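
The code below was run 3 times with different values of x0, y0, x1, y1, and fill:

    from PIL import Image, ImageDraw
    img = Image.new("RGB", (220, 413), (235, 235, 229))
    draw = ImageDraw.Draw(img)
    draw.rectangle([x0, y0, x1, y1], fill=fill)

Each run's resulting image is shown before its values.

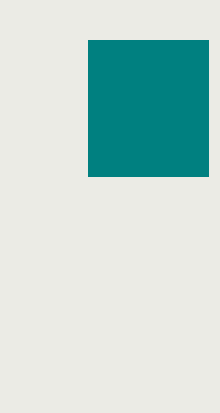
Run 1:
x0 = 88; y0 = 40; x1 = 208; y1 = 176; fill = 'teal'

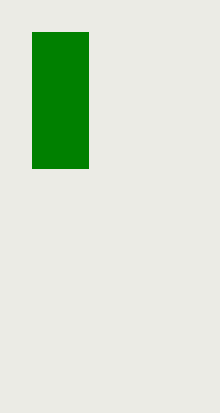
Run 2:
x0 = 32
y0 = 32
x1 = 88
y1 = 168
fill = 'green'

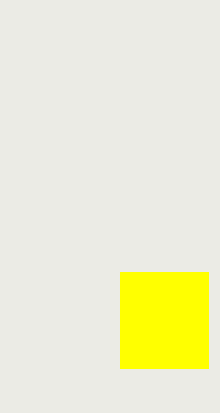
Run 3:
x0 = 120
y0 = 272
x1 = 208
y1 = 368
fill = 'yellow'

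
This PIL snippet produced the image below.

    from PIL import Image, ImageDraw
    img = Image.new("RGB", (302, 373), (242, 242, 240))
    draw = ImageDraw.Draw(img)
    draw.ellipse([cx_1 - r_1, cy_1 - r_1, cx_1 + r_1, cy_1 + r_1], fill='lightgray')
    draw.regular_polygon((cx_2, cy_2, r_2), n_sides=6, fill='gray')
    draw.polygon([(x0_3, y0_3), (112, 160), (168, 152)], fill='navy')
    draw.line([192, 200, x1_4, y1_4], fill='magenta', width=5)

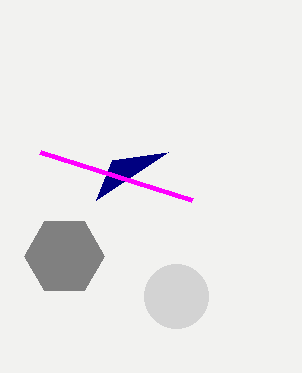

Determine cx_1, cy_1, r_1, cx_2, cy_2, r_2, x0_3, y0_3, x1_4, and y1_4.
cx_1 = 176
cy_1 = 296
r_1 = 32
cx_2 = 64
cy_2 = 256
r_2 = 40
x0_3 = 96
y0_3 = 200
x1_4 = 40
y1_4 = 152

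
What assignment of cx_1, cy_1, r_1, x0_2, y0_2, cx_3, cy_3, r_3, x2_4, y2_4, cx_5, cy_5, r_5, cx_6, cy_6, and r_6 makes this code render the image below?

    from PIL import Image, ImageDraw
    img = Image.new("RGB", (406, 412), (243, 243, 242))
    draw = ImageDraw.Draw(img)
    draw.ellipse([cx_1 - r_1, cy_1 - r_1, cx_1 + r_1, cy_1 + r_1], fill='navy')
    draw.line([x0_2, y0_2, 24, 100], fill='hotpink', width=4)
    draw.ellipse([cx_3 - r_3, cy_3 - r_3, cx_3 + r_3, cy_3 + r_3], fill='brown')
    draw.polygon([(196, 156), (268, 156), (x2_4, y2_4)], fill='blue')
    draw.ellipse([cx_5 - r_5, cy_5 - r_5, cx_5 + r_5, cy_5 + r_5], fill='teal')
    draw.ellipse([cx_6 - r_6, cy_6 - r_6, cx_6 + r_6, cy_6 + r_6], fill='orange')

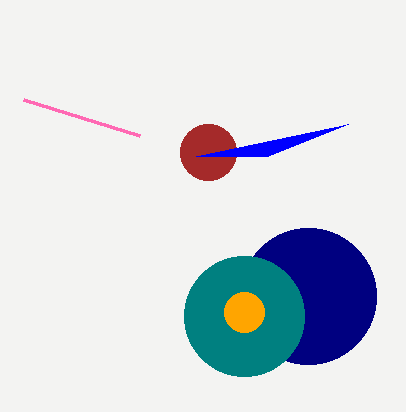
cx_1 = 308; cy_1 = 296; r_1 = 68; x0_2 = 140; y0_2 = 136; cx_3 = 208; cy_3 = 152; r_3 = 28; x2_4 = 348; y2_4 = 124; cx_5 = 244; cy_5 = 316; r_5 = 60; cx_6 = 244; cy_6 = 312; r_6 = 20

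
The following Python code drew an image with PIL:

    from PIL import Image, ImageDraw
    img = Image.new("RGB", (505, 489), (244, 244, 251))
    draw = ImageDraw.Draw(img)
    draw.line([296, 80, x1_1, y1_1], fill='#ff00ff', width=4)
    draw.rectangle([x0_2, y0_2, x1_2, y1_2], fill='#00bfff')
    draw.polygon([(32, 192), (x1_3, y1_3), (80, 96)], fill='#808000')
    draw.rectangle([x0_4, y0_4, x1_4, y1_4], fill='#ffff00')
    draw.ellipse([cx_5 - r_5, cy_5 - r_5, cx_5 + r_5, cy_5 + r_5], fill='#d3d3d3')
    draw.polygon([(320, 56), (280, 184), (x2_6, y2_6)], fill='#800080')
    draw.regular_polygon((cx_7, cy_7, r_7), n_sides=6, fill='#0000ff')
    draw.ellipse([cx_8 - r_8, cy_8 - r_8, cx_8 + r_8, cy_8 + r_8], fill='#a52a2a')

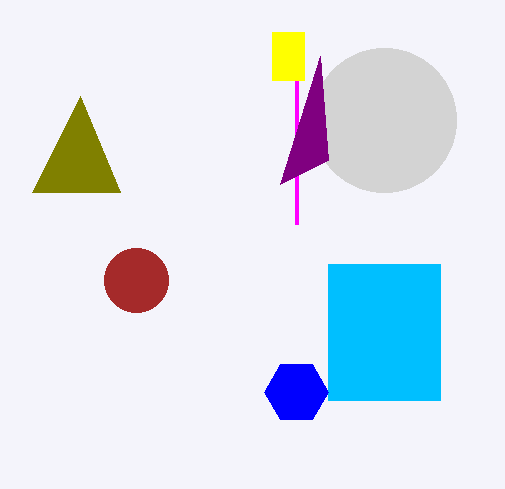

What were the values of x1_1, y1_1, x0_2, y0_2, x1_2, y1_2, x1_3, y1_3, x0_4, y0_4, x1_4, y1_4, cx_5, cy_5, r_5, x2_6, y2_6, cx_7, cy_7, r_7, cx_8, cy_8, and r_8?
x1_1 = 296; y1_1 = 224; x0_2 = 328; y0_2 = 264; x1_2 = 440; y1_2 = 400; x1_3 = 120; y1_3 = 192; x0_4 = 272; y0_4 = 32; x1_4 = 304; y1_4 = 80; cx_5 = 384; cy_5 = 120; r_5 = 72; x2_6 = 328; y2_6 = 160; cx_7 = 296; cy_7 = 392; r_7 = 32; cx_8 = 136; cy_8 = 280; r_8 = 32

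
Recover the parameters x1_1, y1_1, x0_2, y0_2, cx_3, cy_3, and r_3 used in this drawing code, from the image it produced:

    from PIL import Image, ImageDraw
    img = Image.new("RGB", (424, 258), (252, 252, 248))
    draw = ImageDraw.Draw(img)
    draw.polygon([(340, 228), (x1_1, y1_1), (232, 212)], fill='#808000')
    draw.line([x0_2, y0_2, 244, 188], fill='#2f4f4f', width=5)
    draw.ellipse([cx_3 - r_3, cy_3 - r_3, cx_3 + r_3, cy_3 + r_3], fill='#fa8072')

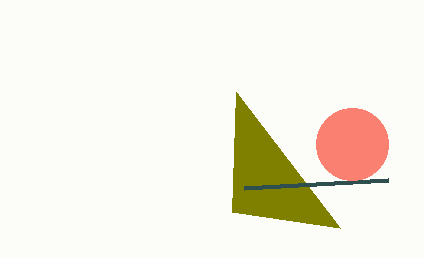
x1_1 = 236
y1_1 = 92
x0_2 = 388
y0_2 = 180
cx_3 = 352
cy_3 = 144
r_3 = 36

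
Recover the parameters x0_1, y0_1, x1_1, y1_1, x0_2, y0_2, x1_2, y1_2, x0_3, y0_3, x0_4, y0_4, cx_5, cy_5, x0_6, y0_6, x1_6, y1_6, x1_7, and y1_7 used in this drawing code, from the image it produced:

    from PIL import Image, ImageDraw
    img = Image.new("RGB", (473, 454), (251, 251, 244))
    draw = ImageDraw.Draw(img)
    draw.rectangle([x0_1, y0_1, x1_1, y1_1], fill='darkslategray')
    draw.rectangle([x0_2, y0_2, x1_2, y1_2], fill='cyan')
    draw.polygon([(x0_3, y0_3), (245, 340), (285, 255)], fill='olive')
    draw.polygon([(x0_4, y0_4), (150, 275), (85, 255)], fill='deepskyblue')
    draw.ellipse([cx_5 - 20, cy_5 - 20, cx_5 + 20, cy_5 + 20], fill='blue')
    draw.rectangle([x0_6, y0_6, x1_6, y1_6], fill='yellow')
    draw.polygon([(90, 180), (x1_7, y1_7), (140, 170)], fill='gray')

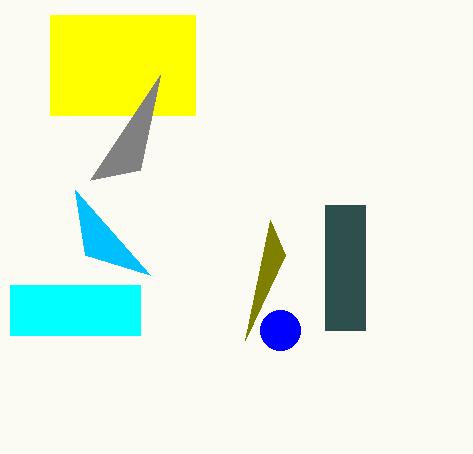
x0_1 = 325; y0_1 = 205; x1_1 = 365; y1_1 = 330; x0_2 = 10; y0_2 = 285; x1_2 = 140; y1_2 = 335; x0_3 = 270; y0_3 = 220; x0_4 = 75; y0_4 = 190; cx_5 = 280; cy_5 = 330; x0_6 = 50; y0_6 = 15; x1_6 = 195; y1_6 = 115; x1_7 = 160; y1_7 = 75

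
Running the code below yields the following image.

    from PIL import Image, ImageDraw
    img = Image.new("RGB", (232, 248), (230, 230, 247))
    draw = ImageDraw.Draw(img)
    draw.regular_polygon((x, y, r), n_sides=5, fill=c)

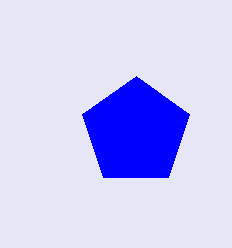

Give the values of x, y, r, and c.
x = 136, y = 132, r = 56, c = 'blue'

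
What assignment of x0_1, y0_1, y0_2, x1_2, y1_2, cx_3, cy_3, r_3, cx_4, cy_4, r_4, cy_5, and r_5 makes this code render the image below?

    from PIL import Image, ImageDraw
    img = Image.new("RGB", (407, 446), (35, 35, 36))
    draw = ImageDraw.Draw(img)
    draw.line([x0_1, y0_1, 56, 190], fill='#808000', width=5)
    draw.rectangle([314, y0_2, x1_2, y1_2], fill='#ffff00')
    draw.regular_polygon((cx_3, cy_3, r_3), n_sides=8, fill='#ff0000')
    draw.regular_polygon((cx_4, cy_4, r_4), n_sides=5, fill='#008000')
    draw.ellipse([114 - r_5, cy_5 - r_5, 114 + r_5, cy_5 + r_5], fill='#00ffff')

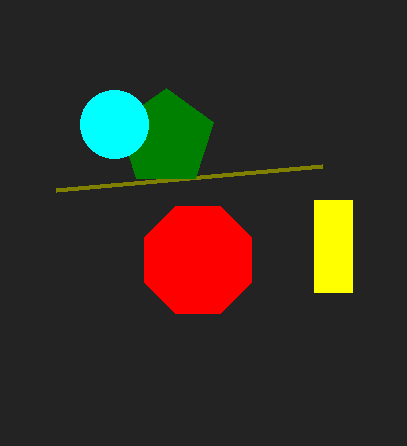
x0_1 = 322; y0_1 = 166; y0_2 = 200; x1_2 = 352; y1_2 = 292; cx_3 = 198; cy_3 = 260; r_3 = 58; cx_4 = 166; cy_4 = 138; r_4 = 50; cy_5 = 124; r_5 = 34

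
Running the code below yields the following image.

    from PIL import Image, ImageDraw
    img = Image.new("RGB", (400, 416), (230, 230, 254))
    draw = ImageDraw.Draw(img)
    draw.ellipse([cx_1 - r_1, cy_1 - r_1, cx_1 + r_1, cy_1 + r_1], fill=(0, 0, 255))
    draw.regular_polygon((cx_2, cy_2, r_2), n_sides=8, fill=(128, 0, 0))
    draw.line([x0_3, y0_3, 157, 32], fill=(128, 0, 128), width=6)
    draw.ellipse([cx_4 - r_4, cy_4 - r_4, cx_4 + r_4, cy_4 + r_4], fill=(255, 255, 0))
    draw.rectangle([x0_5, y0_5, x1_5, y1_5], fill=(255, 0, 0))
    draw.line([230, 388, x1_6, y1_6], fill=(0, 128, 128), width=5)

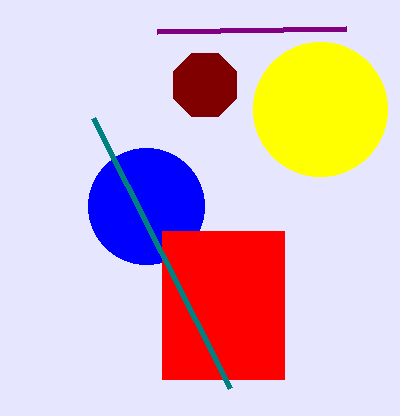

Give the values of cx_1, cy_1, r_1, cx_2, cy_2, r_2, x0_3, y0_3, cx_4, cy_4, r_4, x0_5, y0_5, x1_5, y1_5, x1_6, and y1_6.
cx_1 = 146, cy_1 = 206, r_1 = 58, cx_2 = 205, cy_2 = 85, r_2 = 34, x0_3 = 346, y0_3 = 29, cx_4 = 320, cy_4 = 109, r_4 = 67, x0_5 = 162, y0_5 = 231, x1_5 = 284, y1_5 = 379, x1_6 = 93, y1_6 = 118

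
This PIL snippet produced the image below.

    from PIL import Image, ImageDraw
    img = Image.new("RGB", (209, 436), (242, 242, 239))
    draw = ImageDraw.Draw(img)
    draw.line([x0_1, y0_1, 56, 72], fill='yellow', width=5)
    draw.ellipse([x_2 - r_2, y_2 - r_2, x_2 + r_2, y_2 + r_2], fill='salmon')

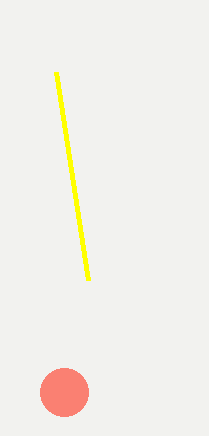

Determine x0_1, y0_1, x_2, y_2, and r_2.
x0_1 = 88; y0_1 = 280; x_2 = 64; y_2 = 392; r_2 = 24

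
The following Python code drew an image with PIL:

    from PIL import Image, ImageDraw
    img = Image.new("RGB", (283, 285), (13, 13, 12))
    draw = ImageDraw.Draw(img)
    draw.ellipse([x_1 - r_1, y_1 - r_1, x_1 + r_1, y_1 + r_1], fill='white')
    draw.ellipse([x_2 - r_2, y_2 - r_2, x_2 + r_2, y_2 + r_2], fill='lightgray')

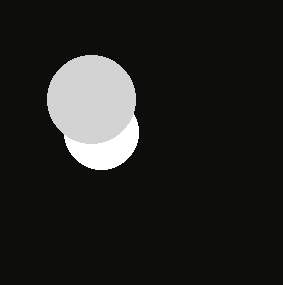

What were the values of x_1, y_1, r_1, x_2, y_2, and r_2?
x_1 = 101; y_1 = 132; r_1 = 37; x_2 = 91; y_2 = 99; r_2 = 44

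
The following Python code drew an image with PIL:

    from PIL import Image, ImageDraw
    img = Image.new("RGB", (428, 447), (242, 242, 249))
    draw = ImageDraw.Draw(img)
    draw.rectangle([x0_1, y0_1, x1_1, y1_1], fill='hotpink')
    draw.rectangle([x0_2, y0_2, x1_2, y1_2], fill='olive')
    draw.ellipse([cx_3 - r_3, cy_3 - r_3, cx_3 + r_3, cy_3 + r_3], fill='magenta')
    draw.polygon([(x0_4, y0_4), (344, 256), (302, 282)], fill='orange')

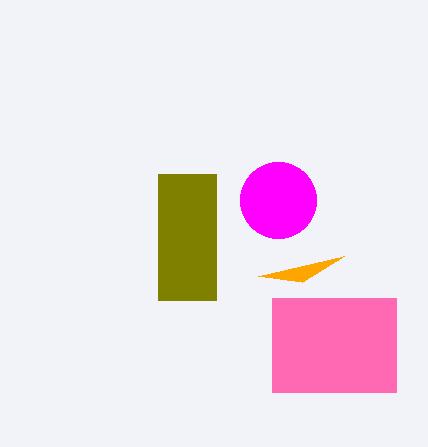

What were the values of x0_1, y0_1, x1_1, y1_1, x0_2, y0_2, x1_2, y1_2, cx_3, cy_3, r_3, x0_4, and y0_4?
x0_1 = 272; y0_1 = 298; x1_1 = 396; y1_1 = 392; x0_2 = 158; y0_2 = 174; x1_2 = 216; y1_2 = 300; cx_3 = 278; cy_3 = 200; r_3 = 38; x0_4 = 258; y0_4 = 276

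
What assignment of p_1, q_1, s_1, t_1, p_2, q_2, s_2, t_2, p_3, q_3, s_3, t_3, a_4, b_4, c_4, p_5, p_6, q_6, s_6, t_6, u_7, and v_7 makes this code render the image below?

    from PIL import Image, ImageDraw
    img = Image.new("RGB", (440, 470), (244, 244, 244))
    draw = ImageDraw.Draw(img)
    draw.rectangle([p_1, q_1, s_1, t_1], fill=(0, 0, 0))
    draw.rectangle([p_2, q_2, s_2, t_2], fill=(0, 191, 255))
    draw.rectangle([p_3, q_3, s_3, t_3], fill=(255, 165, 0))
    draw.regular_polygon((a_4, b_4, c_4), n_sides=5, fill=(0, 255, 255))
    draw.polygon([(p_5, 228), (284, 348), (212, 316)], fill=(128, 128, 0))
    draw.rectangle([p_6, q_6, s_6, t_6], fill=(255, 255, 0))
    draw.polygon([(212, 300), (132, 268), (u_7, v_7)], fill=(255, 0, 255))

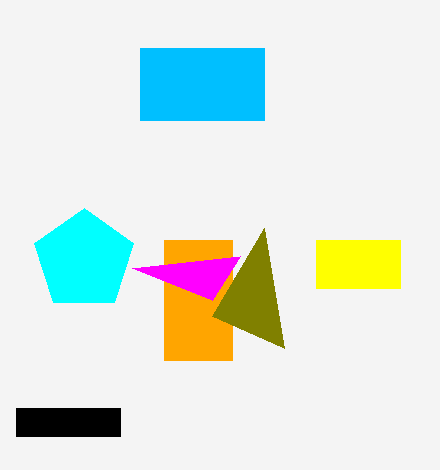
p_1 = 16, q_1 = 408, s_1 = 120, t_1 = 436, p_2 = 140, q_2 = 48, s_2 = 264, t_2 = 120, p_3 = 164, q_3 = 240, s_3 = 232, t_3 = 360, a_4 = 84, b_4 = 260, c_4 = 52, p_5 = 264, p_6 = 316, q_6 = 240, s_6 = 400, t_6 = 288, u_7 = 240, v_7 = 256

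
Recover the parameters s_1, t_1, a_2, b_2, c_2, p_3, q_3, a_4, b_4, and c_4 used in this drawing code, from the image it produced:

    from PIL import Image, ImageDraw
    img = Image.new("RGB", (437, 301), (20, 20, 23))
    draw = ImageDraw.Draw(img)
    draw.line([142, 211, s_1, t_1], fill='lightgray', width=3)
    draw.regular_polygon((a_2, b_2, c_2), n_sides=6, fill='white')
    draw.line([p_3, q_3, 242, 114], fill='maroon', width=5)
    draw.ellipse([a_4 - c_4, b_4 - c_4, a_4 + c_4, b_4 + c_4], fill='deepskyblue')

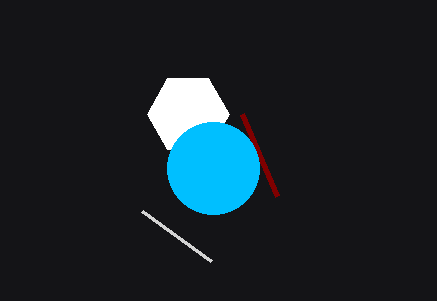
s_1 = 211, t_1 = 261, a_2 = 188, b_2 = 114, c_2 = 41, p_3 = 277, q_3 = 196, a_4 = 213, b_4 = 168, c_4 = 46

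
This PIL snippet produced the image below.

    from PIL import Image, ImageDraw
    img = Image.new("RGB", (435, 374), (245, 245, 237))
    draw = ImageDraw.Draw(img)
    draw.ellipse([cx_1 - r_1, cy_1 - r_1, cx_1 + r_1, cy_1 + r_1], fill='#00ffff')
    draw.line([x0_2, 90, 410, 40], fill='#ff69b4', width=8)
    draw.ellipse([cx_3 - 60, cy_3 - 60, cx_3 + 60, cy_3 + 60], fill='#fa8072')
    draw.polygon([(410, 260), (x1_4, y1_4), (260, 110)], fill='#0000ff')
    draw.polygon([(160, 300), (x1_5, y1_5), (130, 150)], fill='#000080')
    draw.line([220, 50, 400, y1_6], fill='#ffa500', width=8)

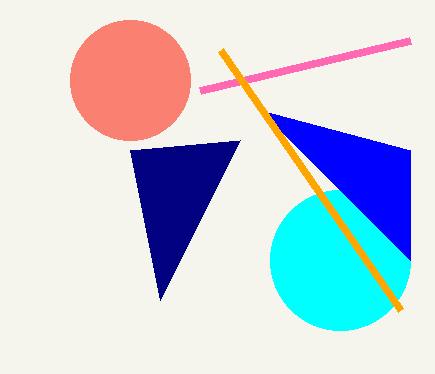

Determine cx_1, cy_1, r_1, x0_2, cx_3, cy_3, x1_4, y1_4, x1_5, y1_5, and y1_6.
cx_1 = 340, cy_1 = 260, r_1 = 70, x0_2 = 200, cx_3 = 130, cy_3 = 80, x1_4 = 410, y1_4 = 150, x1_5 = 240, y1_5 = 140, y1_6 = 310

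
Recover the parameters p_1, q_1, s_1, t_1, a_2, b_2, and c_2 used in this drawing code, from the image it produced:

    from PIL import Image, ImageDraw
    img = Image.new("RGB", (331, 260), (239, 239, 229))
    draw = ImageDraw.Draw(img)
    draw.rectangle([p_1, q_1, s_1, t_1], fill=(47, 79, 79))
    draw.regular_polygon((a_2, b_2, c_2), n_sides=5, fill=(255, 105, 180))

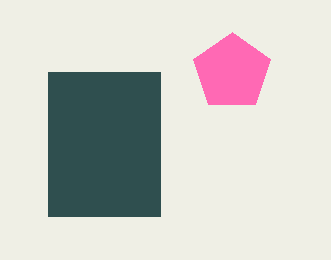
p_1 = 48; q_1 = 72; s_1 = 160; t_1 = 216; a_2 = 232; b_2 = 72; c_2 = 40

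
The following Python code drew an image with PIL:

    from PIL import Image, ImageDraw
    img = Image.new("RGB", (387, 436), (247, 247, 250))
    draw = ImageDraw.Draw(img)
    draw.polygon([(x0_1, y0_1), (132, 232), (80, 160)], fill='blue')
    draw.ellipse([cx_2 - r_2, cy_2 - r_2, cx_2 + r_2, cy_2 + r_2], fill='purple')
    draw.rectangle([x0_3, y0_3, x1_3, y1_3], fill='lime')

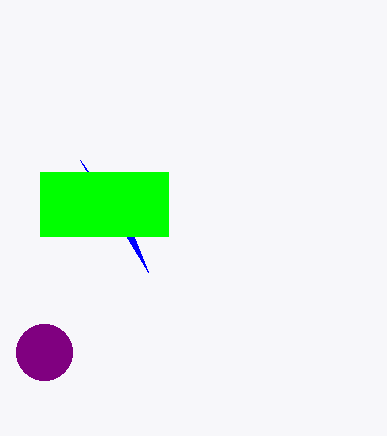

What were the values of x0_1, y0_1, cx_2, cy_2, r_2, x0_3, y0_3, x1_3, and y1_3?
x0_1 = 148, y0_1 = 272, cx_2 = 44, cy_2 = 352, r_2 = 28, x0_3 = 40, y0_3 = 172, x1_3 = 168, y1_3 = 236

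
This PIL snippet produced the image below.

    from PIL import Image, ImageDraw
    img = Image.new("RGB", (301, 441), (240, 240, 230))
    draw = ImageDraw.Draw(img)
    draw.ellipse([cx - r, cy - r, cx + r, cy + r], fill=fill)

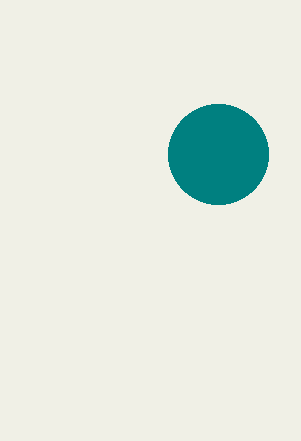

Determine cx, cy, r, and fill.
cx = 218
cy = 154
r = 50
fill = 'teal'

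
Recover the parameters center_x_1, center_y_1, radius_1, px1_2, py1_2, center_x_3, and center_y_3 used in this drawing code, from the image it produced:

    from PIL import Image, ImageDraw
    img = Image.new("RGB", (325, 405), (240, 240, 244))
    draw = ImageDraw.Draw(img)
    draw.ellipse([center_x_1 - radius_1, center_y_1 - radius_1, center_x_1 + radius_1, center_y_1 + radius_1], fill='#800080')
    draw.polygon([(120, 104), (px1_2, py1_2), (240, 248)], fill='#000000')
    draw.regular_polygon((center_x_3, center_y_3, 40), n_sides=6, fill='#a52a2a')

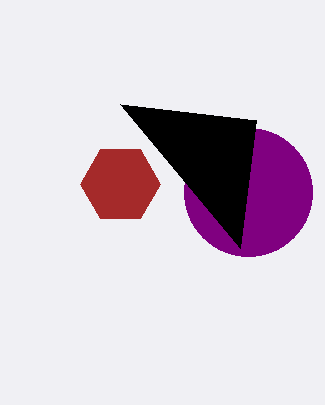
center_x_1 = 248
center_y_1 = 192
radius_1 = 64
px1_2 = 256
py1_2 = 120
center_x_3 = 120
center_y_3 = 184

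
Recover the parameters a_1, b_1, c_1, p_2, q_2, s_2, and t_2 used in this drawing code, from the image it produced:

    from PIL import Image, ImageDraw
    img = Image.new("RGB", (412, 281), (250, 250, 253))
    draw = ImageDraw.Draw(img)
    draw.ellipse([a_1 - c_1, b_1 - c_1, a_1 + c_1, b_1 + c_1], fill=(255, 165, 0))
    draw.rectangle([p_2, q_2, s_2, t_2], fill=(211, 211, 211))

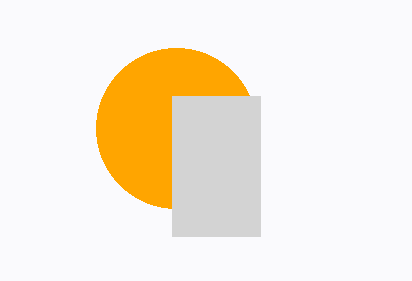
a_1 = 176
b_1 = 128
c_1 = 80
p_2 = 172
q_2 = 96
s_2 = 260
t_2 = 236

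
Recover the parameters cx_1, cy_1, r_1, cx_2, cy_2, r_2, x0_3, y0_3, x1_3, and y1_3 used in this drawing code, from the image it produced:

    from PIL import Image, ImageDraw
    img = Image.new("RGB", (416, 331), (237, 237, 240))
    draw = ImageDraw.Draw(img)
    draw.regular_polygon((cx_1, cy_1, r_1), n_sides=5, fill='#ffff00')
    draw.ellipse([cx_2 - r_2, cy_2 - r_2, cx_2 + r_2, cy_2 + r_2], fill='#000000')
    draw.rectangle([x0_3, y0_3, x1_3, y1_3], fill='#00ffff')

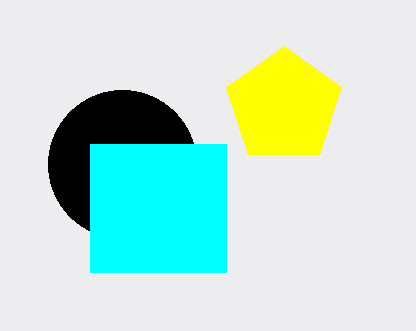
cx_1 = 284, cy_1 = 106, r_1 = 60, cx_2 = 122, cy_2 = 164, r_2 = 74, x0_3 = 90, y0_3 = 144, x1_3 = 226, y1_3 = 272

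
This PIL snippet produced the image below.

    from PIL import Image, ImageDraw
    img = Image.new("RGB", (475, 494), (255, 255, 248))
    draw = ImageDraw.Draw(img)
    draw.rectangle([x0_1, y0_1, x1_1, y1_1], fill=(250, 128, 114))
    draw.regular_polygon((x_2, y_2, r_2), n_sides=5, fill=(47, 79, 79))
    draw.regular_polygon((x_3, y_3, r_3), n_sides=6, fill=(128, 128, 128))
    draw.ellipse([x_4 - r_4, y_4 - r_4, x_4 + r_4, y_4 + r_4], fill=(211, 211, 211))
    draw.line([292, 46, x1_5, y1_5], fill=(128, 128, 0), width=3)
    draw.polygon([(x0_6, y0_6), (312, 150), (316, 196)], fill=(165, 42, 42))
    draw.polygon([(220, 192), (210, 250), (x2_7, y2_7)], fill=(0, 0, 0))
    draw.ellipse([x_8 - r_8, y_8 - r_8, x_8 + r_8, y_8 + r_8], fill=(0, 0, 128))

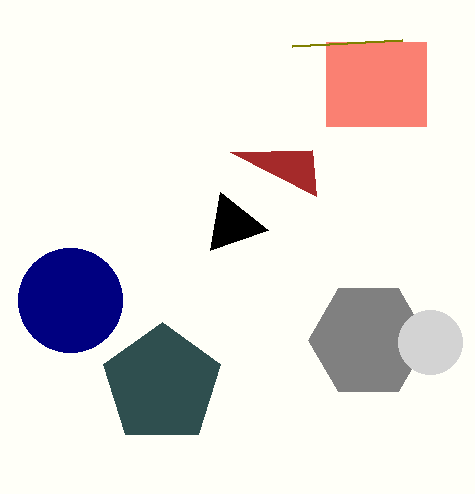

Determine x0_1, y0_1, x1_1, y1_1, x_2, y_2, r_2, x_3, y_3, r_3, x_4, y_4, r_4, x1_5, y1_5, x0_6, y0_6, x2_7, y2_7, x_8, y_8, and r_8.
x0_1 = 326; y0_1 = 42; x1_1 = 426; y1_1 = 126; x_2 = 162; y_2 = 384; r_2 = 62; x_3 = 368; y_3 = 340; r_3 = 60; x_4 = 430; y_4 = 342; r_4 = 32; x1_5 = 402; y1_5 = 40; x0_6 = 230; y0_6 = 152; x2_7 = 268; y2_7 = 230; x_8 = 70; y_8 = 300; r_8 = 52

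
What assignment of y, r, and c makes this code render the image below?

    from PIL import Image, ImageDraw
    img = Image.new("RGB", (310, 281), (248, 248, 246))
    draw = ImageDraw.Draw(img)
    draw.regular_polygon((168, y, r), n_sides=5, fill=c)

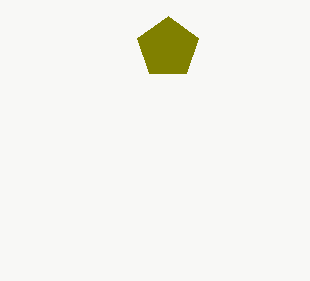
y = 48
r = 32
c = 'olive'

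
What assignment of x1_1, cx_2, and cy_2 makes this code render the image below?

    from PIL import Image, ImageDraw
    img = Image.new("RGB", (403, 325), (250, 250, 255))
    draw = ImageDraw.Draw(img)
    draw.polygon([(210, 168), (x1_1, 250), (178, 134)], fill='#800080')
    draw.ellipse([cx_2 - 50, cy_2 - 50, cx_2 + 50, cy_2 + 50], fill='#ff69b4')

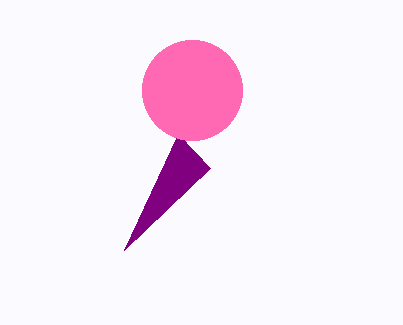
x1_1 = 124
cx_2 = 192
cy_2 = 90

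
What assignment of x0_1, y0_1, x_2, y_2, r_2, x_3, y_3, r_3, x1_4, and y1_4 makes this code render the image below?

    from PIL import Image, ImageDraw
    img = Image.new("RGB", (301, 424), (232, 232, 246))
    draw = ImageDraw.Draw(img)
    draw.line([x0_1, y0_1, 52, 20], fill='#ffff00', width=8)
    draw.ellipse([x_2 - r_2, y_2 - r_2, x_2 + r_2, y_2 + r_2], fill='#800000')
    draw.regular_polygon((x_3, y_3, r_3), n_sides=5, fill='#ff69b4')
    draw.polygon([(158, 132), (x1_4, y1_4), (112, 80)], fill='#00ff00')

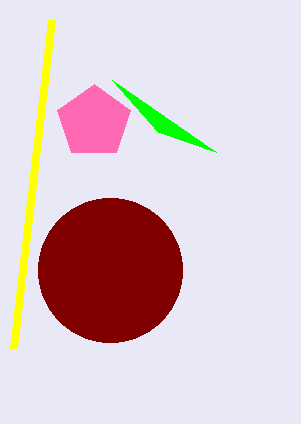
x0_1 = 14
y0_1 = 348
x_2 = 110
y_2 = 270
r_2 = 72
x_3 = 94
y_3 = 122
r_3 = 38
x1_4 = 216
y1_4 = 152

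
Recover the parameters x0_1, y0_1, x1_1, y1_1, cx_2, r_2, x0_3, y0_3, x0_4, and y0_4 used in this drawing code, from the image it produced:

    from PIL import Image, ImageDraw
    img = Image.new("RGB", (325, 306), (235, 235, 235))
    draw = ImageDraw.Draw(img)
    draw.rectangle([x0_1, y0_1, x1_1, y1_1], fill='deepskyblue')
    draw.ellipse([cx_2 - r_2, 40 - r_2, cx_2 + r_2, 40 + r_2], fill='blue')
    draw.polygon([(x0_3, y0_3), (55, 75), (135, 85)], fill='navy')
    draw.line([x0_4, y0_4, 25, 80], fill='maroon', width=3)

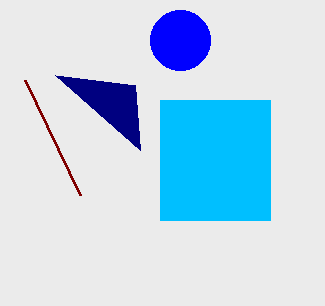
x0_1 = 160; y0_1 = 100; x1_1 = 270; y1_1 = 220; cx_2 = 180; r_2 = 30; x0_3 = 140; y0_3 = 150; x0_4 = 80; y0_4 = 195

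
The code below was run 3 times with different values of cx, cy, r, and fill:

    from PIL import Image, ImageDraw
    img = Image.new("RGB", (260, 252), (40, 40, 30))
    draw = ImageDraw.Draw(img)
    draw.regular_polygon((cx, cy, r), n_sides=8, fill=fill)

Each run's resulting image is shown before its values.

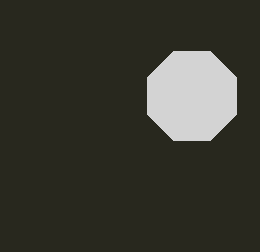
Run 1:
cx = 192, cy = 96, r = 48, fill = 'lightgray'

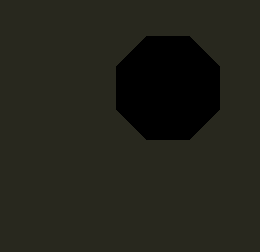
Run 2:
cx = 168, cy = 88, r = 56, fill = 'black'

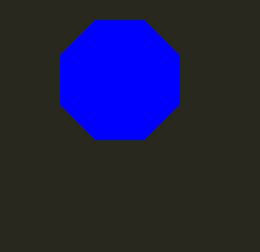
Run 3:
cx = 120; cy = 80; r = 64; fill = 'blue'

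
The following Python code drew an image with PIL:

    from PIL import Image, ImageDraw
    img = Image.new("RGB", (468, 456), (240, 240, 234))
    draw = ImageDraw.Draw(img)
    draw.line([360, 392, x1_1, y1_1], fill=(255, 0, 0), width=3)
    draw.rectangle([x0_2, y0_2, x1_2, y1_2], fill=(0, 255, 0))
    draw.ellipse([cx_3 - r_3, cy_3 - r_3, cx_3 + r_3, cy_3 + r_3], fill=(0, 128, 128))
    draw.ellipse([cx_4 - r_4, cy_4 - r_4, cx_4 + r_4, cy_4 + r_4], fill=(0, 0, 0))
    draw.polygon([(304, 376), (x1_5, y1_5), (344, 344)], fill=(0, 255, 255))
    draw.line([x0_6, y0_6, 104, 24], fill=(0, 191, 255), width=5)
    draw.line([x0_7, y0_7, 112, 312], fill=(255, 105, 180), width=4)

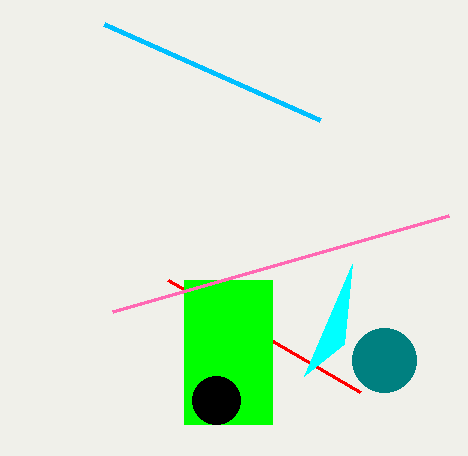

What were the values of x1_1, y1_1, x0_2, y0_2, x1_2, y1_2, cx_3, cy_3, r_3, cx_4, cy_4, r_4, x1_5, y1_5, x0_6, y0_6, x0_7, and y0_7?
x1_1 = 168, y1_1 = 280, x0_2 = 184, y0_2 = 280, x1_2 = 272, y1_2 = 424, cx_3 = 384, cy_3 = 360, r_3 = 32, cx_4 = 216, cy_4 = 400, r_4 = 24, x1_5 = 352, y1_5 = 264, x0_6 = 320, y0_6 = 120, x0_7 = 448, y0_7 = 216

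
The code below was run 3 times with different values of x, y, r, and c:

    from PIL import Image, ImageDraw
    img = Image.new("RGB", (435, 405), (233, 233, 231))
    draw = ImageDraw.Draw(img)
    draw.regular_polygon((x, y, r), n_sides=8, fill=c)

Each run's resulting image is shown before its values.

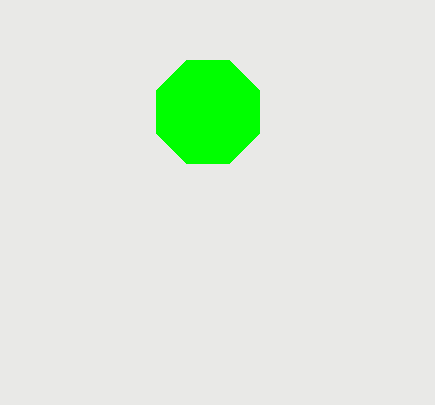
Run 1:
x = 208, y = 112, r = 56, c = 'lime'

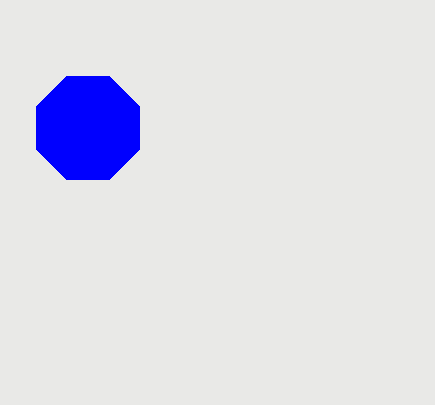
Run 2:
x = 88, y = 128, r = 56, c = 'blue'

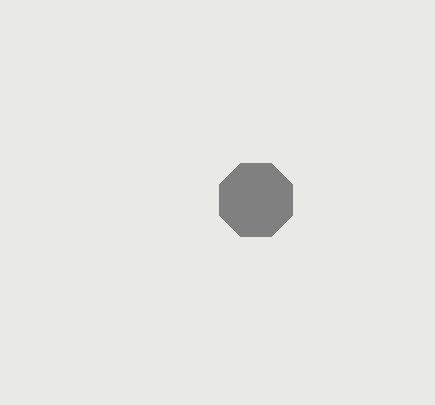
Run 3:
x = 256, y = 200, r = 40, c = 'gray'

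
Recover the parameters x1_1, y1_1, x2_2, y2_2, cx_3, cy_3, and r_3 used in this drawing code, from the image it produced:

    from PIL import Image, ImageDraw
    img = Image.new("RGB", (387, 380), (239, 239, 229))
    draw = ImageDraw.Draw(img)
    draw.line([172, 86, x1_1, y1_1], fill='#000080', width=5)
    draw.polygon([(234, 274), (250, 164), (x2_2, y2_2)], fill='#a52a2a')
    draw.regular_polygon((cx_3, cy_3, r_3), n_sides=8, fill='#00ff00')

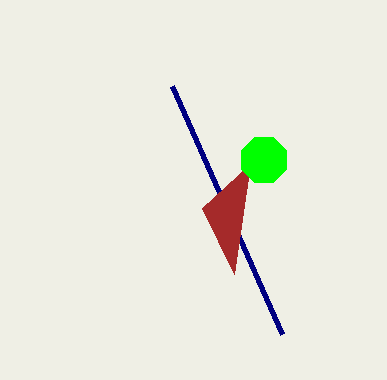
x1_1 = 282
y1_1 = 334
x2_2 = 202
y2_2 = 208
cx_3 = 264
cy_3 = 160
r_3 = 24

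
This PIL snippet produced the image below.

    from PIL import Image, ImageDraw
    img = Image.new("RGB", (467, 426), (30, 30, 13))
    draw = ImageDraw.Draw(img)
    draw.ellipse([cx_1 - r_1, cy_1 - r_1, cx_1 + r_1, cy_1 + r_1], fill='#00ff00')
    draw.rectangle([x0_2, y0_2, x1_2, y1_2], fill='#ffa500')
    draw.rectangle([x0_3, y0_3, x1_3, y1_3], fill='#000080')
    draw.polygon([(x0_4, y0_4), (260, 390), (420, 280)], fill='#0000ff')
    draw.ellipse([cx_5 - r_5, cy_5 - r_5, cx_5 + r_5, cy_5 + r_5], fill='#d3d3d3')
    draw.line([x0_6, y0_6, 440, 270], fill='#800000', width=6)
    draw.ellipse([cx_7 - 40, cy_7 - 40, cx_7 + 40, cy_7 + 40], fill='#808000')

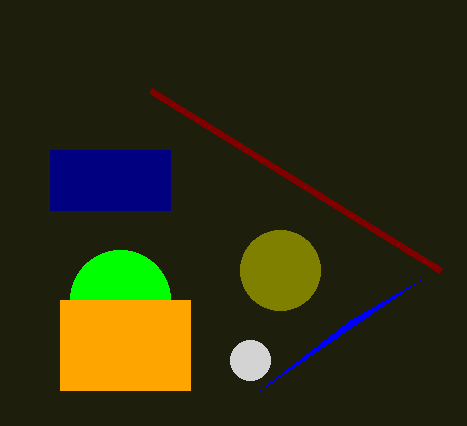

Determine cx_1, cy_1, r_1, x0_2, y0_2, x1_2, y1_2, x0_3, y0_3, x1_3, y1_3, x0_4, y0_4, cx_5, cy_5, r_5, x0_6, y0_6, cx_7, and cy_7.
cx_1 = 120, cy_1 = 300, r_1 = 50, x0_2 = 60, y0_2 = 300, x1_2 = 190, y1_2 = 390, x0_3 = 50, y0_3 = 150, x1_3 = 170, y1_3 = 210, x0_4 = 350, y0_4 = 320, cx_5 = 250, cy_5 = 360, r_5 = 20, x0_6 = 150, y0_6 = 90, cx_7 = 280, cy_7 = 270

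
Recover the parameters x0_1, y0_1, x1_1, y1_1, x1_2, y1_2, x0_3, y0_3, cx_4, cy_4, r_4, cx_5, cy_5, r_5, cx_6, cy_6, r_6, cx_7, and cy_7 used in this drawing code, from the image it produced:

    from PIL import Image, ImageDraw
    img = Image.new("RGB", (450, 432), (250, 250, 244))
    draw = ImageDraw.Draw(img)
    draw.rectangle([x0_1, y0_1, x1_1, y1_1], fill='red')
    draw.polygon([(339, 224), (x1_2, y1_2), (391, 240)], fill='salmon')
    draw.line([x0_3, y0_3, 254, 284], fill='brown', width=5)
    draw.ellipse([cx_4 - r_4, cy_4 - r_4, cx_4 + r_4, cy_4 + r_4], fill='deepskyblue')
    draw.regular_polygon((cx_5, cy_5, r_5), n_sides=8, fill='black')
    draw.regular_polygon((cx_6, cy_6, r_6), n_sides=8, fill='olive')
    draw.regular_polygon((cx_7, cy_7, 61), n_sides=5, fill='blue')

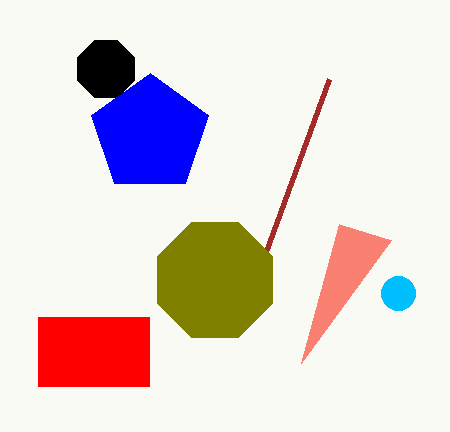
x0_1 = 38; y0_1 = 317; x1_1 = 149; y1_1 = 386; x1_2 = 301; y1_2 = 363; x0_3 = 329; y0_3 = 79; cx_4 = 398; cy_4 = 293; r_4 = 17; cx_5 = 106; cy_5 = 69; r_5 = 31; cx_6 = 215; cy_6 = 280; r_6 = 62; cx_7 = 150; cy_7 = 134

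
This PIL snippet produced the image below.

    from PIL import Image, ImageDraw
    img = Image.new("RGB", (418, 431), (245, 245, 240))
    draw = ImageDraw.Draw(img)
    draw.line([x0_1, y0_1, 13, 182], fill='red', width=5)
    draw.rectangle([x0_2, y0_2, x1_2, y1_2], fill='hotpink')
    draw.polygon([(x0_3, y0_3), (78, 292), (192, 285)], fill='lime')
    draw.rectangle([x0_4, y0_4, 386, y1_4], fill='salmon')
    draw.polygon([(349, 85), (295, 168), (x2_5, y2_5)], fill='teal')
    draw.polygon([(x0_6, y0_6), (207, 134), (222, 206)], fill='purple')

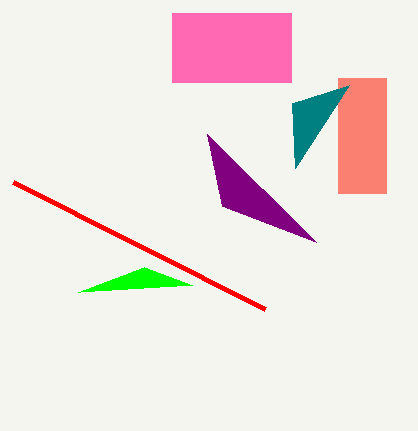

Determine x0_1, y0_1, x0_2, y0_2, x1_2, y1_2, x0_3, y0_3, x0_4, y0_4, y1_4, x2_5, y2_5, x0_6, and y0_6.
x0_1 = 265; y0_1 = 309; x0_2 = 172; y0_2 = 13; x1_2 = 291; y1_2 = 82; x0_3 = 144; y0_3 = 267; x0_4 = 338; y0_4 = 78; y1_4 = 193; x2_5 = 292; y2_5 = 103; x0_6 = 316; y0_6 = 242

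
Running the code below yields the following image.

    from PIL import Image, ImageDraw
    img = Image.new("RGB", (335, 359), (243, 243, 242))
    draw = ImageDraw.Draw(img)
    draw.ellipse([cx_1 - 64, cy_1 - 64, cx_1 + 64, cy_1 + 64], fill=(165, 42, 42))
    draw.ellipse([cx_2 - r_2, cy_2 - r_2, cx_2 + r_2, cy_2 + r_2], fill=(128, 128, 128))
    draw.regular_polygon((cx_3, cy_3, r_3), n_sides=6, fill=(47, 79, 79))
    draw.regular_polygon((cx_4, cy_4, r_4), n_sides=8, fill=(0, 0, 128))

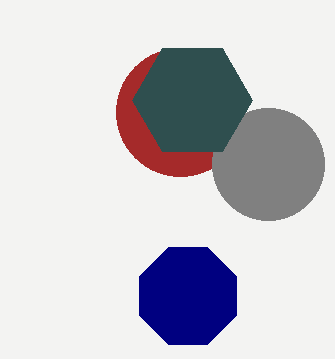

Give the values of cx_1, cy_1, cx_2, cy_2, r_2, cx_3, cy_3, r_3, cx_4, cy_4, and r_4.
cx_1 = 180, cy_1 = 112, cx_2 = 268, cy_2 = 164, r_2 = 56, cx_3 = 192, cy_3 = 100, r_3 = 60, cx_4 = 188, cy_4 = 296, r_4 = 52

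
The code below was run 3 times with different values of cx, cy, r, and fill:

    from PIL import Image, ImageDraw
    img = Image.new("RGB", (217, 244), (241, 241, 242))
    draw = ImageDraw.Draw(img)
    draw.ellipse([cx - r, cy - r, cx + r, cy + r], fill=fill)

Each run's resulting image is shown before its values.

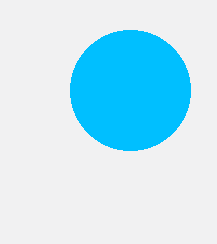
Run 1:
cx = 130, cy = 90, r = 60, fill = 'deepskyblue'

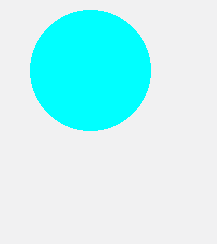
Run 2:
cx = 90, cy = 70, r = 60, fill = 'cyan'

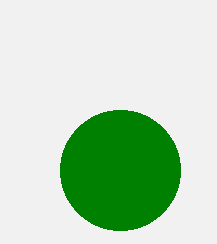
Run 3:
cx = 120
cy = 170
r = 60
fill = 'green'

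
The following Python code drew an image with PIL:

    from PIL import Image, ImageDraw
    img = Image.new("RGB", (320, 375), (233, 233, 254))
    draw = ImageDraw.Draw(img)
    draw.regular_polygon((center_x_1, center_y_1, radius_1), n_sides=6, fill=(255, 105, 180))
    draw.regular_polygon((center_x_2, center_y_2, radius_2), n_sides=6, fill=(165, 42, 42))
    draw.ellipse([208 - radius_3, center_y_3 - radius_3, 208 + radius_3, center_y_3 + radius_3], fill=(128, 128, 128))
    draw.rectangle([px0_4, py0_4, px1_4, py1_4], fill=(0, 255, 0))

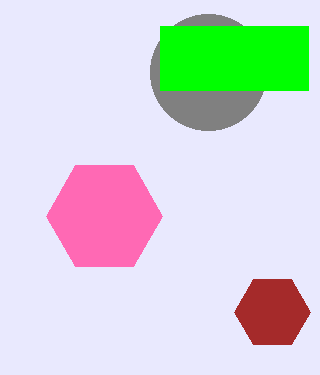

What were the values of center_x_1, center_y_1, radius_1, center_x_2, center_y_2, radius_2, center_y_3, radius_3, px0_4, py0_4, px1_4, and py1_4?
center_x_1 = 104, center_y_1 = 216, radius_1 = 58, center_x_2 = 272, center_y_2 = 312, radius_2 = 38, center_y_3 = 72, radius_3 = 58, px0_4 = 160, py0_4 = 26, px1_4 = 308, py1_4 = 90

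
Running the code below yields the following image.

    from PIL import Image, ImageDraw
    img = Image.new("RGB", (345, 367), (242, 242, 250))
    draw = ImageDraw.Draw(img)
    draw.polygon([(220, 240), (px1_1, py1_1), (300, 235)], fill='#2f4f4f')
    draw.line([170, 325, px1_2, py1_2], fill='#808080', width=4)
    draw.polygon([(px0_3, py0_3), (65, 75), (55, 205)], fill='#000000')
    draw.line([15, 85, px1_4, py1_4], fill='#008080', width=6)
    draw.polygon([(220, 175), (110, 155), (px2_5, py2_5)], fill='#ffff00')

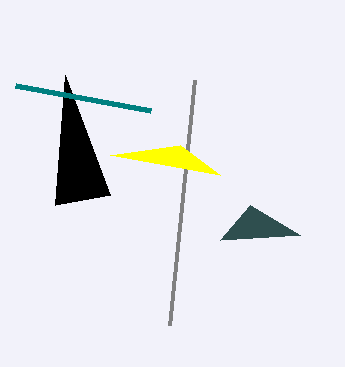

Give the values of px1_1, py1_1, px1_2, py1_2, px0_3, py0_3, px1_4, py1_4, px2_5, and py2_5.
px1_1 = 250, py1_1 = 205, px1_2 = 195, py1_2 = 80, px0_3 = 110, py0_3 = 195, px1_4 = 150, py1_4 = 110, px2_5 = 180, py2_5 = 145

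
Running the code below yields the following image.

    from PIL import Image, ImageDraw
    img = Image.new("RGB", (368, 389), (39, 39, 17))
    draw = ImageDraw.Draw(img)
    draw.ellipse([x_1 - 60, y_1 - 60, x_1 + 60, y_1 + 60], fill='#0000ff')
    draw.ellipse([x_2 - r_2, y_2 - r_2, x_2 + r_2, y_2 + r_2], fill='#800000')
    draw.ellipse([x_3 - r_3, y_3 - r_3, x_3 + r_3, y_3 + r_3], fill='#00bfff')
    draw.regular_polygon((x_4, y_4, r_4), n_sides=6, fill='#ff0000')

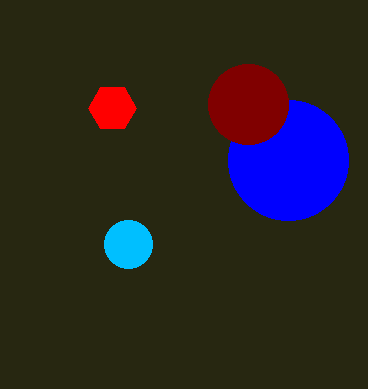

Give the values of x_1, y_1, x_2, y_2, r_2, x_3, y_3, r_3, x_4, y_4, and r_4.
x_1 = 288; y_1 = 160; x_2 = 248; y_2 = 104; r_2 = 40; x_3 = 128; y_3 = 244; r_3 = 24; x_4 = 112; y_4 = 108; r_4 = 24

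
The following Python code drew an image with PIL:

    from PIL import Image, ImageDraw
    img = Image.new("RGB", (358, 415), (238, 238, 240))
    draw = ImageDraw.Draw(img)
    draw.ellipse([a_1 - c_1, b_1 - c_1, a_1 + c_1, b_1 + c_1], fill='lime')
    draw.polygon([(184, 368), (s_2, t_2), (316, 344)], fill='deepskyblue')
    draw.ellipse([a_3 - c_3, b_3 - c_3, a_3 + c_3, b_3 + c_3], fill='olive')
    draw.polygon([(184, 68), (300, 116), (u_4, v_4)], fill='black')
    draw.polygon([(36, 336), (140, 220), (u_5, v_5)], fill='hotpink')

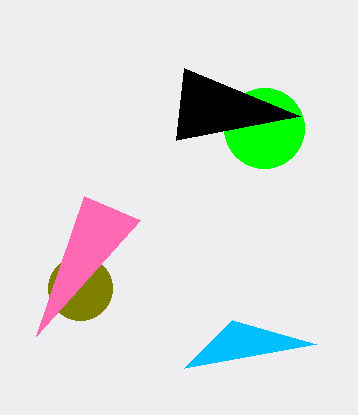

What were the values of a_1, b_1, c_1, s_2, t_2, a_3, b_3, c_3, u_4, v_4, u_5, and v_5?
a_1 = 264; b_1 = 128; c_1 = 40; s_2 = 232; t_2 = 320; a_3 = 80; b_3 = 288; c_3 = 32; u_4 = 176; v_4 = 140; u_5 = 84; v_5 = 196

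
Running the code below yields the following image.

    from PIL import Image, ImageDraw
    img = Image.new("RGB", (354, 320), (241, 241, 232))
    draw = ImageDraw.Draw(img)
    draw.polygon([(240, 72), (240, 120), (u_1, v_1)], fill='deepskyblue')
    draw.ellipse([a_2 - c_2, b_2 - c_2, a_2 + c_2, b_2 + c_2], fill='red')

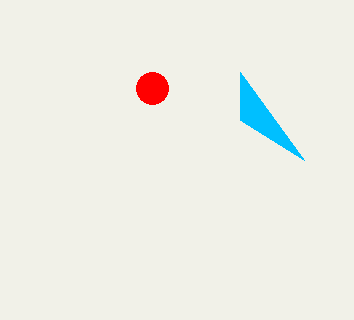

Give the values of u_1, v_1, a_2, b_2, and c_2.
u_1 = 304, v_1 = 160, a_2 = 152, b_2 = 88, c_2 = 16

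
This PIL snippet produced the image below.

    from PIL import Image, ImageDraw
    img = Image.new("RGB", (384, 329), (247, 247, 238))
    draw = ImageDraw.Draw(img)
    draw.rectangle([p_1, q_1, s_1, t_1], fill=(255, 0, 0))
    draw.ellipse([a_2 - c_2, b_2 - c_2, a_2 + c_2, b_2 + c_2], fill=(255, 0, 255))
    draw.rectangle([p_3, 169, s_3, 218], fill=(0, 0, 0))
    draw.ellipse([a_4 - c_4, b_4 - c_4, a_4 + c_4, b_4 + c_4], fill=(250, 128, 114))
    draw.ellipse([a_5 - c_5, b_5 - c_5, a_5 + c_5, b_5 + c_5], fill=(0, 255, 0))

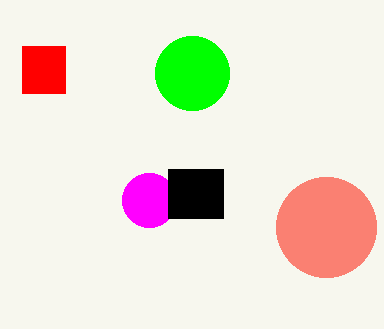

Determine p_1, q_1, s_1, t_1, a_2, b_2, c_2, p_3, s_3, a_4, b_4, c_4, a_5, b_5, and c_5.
p_1 = 22; q_1 = 46; s_1 = 65; t_1 = 93; a_2 = 149; b_2 = 200; c_2 = 27; p_3 = 168; s_3 = 223; a_4 = 326; b_4 = 227; c_4 = 50; a_5 = 192; b_5 = 73; c_5 = 37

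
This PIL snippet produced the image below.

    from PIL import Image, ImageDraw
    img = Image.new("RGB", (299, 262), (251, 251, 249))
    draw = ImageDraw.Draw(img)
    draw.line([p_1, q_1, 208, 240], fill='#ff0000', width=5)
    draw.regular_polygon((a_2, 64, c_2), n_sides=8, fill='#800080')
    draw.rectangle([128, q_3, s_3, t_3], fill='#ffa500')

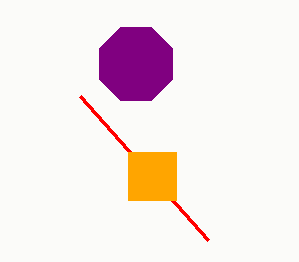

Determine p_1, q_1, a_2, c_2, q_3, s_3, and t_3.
p_1 = 80; q_1 = 96; a_2 = 136; c_2 = 40; q_3 = 152; s_3 = 176; t_3 = 200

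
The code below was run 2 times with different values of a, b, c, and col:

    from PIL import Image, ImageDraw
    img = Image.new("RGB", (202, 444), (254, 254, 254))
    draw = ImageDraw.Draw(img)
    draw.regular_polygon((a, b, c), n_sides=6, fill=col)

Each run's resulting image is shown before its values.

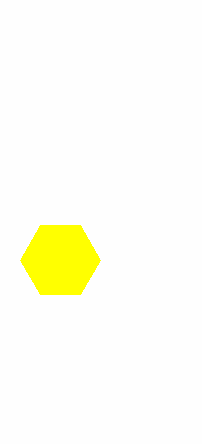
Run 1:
a = 60; b = 260; c = 40; col = 'yellow'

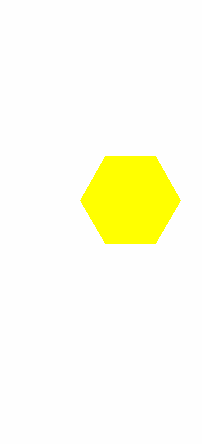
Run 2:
a = 130; b = 200; c = 50; col = 'yellow'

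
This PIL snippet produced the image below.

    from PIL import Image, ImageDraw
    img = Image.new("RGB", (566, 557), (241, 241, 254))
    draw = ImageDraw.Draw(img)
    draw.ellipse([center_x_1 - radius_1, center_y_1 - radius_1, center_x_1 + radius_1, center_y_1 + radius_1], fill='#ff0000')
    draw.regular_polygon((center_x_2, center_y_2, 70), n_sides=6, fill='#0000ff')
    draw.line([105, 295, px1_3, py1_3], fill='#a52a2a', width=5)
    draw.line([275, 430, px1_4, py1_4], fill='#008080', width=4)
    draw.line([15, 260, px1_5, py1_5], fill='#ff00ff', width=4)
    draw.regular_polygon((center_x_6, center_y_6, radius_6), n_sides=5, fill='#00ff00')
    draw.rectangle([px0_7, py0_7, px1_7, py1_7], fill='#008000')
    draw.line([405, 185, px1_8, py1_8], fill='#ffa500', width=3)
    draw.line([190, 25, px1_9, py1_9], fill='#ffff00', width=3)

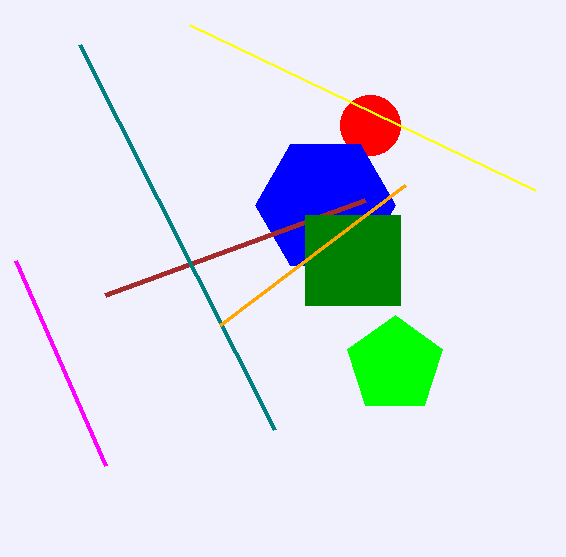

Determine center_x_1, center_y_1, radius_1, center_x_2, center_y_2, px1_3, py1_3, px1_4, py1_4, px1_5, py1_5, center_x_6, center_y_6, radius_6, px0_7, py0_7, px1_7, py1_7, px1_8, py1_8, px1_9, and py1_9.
center_x_1 = 370
center_y_1 = 125
radius_1 = 30
center_x_2 = 325
center_y_2 = 205
px1_3 = 365
py1_3 = 200
px1_4 = 80
py1_4 = 45
px1_5 = 105
py1_5 = 465
center_x_6 = 395
center_y_6 = 365
radius_6 = 50
px0_7 = 305
py0_7 = 215
px1_7 = 400
py1_7 = 305
px1_8 = 220
py1_8 = 325
px1_9 = 535
py1_9 = 190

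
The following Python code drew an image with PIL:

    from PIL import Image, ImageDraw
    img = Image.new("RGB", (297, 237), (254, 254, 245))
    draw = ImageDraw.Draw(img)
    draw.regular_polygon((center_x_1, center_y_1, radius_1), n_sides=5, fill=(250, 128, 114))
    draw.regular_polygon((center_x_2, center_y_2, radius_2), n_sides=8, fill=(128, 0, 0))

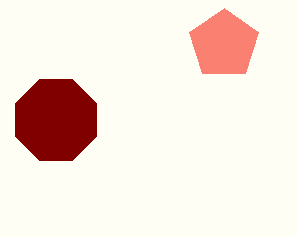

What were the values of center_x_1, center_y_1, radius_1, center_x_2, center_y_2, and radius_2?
center_x_1 = 224
center_y_1 = 44
radius_1 = 36
center_x_2 = 56
center_y_2 = 120
radius_2 = 44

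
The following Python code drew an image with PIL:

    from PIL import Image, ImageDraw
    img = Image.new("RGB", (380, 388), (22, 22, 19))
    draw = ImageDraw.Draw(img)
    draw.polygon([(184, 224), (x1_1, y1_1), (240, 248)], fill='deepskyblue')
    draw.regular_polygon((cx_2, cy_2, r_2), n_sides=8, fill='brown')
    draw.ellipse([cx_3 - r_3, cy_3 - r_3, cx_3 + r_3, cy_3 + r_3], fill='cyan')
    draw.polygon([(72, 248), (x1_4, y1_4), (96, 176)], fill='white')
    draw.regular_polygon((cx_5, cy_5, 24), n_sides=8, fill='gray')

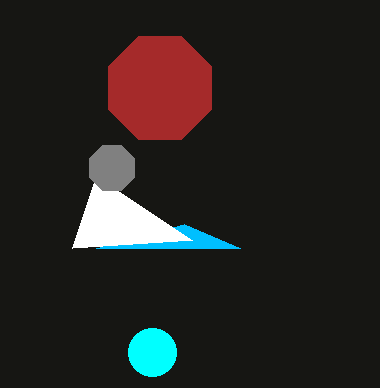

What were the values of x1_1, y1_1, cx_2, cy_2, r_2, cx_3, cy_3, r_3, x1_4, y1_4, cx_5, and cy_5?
x1_1 = 96
y1_1 = 248
cx_2 = 160
cy_2 = 88
r_2 = 56
cx_3 = 152
cy_3 = 352
r_3 = 24
x1_4 = 192
y1_4 = 240
cx_5 = 112
cy_5 = 168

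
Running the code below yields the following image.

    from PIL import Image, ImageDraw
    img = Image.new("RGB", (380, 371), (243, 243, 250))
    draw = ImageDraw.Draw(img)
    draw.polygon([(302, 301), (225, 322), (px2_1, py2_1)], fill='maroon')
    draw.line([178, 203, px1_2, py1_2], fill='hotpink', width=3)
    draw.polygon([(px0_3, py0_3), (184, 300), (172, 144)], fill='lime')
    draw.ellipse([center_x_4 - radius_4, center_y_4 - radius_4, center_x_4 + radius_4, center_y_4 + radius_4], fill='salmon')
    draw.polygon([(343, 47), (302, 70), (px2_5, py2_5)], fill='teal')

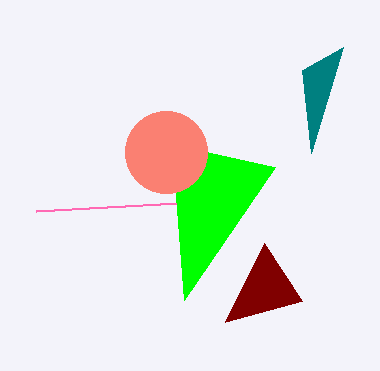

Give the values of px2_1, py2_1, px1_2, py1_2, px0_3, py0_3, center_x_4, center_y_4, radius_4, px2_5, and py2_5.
px2_1 = 264; py2_1 = 243; px1_2 = 36; py1_2 = 211; px0_3 = 275; py0_3 = 167; center_x_4 = 166; center_y_4 = 152; radius_4 = 41; px2_5 = 311; py2_5 = 153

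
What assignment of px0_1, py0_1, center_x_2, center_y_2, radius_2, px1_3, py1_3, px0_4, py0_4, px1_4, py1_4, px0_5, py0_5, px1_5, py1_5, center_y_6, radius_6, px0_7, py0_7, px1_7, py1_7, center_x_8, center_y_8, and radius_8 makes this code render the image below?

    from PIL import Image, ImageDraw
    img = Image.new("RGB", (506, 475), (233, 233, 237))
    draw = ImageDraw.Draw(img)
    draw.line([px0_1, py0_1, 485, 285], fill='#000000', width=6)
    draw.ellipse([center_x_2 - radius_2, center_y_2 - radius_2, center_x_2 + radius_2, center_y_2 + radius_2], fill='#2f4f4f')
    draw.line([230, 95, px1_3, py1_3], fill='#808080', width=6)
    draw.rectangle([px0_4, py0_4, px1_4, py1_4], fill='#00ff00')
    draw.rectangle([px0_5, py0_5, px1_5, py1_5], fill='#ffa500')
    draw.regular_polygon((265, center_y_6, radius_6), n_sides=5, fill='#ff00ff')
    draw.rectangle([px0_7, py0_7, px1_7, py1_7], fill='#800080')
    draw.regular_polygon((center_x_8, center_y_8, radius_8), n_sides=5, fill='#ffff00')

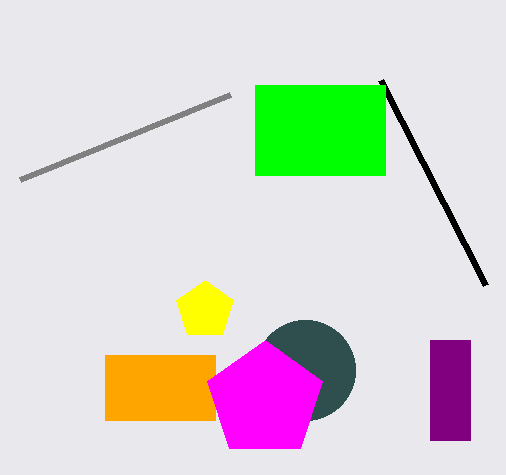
px0_1 = 380
py0_1 = 80
center_x_2 = 305
center_y_2 = 370
radius_2 = 50
px1_3 = 20
py1_3 = 180
px0_4 = 255
py0_4 = 85
px1_4 = 385
py1_4 = 175
px0_5 = 105
py0_5 = 355
px1_5 = 215
py1_5 = 420
center_y_6 = 400
radius_6 = 60
px0_7 = 430
py0_7 = 340
px1_7 = 470
py1_7 = 440
center_x_8 = 205
center_y_8 = 310
radius_8 = 30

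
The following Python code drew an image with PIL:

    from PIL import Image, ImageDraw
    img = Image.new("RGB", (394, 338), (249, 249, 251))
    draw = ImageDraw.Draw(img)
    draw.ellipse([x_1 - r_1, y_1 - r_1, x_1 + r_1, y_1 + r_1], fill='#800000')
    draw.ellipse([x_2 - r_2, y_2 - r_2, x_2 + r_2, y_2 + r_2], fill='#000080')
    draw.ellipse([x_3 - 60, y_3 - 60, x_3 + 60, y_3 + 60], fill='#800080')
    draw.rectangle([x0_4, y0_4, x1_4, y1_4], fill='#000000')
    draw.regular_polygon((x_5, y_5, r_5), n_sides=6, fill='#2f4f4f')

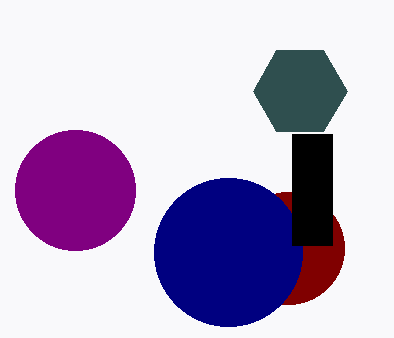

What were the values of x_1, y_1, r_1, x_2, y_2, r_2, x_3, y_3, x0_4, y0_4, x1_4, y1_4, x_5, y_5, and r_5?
x_1 = 288; y_1 = 248; r_1 = 56; x_2 = 228; y_2 = 252; r_2 = 74; x_3 = 75; y_3 = 190; x0_4 = 292; y0_4 = 134; x1_4 = 332; y1_4 = 245; x_5 = 300; y_5 = 91; r_5 = 47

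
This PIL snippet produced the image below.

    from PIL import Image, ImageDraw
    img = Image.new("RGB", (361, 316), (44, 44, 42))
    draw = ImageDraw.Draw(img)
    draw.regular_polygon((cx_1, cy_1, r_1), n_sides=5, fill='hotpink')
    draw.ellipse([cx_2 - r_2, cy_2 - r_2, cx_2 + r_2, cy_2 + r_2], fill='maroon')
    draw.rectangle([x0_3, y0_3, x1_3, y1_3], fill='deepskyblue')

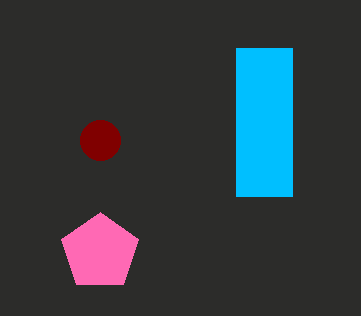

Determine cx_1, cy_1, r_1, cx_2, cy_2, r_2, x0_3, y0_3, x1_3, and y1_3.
cx_1 = 100
cy_1 = 252
r_1 = 40
cx_2 = 100
cy_2 = 140
r_2 = 20
x0_3 = 236
y0_3 = 48
x1_3 = 292
y1_3 = 196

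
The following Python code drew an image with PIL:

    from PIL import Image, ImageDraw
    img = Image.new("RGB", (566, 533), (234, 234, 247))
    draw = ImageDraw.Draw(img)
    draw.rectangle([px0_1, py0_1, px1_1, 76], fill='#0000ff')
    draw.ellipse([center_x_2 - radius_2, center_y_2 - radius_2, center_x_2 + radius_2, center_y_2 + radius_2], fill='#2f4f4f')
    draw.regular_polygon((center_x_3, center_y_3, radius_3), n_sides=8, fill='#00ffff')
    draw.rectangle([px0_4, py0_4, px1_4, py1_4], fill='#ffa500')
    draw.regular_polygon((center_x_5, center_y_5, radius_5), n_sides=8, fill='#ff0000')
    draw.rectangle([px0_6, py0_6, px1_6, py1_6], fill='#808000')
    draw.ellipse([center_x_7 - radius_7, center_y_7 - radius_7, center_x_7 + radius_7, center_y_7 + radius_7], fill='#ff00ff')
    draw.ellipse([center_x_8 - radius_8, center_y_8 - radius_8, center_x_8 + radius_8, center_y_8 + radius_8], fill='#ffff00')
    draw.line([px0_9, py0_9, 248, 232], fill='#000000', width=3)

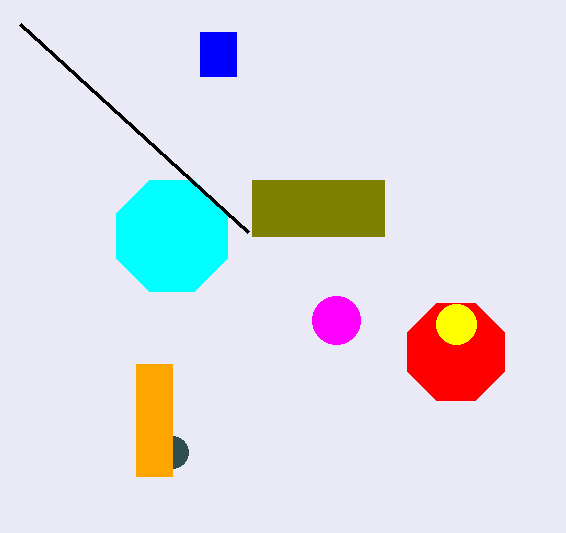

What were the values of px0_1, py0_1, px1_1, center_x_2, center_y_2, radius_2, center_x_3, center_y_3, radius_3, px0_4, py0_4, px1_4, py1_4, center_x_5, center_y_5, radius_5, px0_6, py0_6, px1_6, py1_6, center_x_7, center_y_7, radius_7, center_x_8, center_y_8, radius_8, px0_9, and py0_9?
px0_1 = 200, py0_1 = 32, px1_1 = 236, center_x_2 = 172, center_y_2 = 452, radius_2 = 16, center_x_3 = 172, center_y_3 = 236, radius_3 = 60, px0_4 = 136, py0_4 = 364, px1_4 = 172, py1_4 = 476, center_x_5 = 456, center_y_5 = 352, radius_5 = 52, px0_6 = 252, py0_6 = 180, px1_6 = 384, py1_6 = 236, center_x_7 = 336, center_y_7 = 320, radius_7 = 24, center_x_8 = 456, center_y_8 = 324, radius_8 = 20, px0_9 = 20, py0_9 = 24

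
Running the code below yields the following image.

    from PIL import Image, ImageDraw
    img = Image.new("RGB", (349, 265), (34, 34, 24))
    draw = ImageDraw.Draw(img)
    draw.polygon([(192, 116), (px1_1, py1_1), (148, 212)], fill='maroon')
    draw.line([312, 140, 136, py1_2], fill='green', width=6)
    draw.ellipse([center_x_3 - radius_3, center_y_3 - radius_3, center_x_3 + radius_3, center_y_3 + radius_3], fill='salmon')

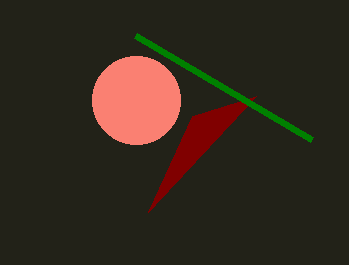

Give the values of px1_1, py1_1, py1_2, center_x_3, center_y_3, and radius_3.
px1_1 = 256; py1_1 = 96; py1_2 = 36; center_x_3 = 136; center_y_3 = 100; radius_3 = 44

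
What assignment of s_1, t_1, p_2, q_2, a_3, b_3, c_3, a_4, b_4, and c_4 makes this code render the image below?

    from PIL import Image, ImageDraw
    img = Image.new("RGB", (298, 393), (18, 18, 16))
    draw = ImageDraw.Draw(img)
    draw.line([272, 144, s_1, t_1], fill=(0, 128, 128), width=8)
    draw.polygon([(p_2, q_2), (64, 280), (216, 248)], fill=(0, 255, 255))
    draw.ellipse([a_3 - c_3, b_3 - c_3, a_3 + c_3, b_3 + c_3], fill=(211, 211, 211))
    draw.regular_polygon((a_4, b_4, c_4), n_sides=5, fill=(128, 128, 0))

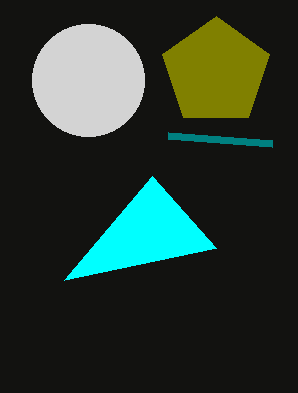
s_1 = 168; t_1 = 136; p_2 = 152; q_2 = 176; a_3 = 88; b_3 = 80; c_3 = 56; a_4 = 216; b_4 = 72; c_4 = 56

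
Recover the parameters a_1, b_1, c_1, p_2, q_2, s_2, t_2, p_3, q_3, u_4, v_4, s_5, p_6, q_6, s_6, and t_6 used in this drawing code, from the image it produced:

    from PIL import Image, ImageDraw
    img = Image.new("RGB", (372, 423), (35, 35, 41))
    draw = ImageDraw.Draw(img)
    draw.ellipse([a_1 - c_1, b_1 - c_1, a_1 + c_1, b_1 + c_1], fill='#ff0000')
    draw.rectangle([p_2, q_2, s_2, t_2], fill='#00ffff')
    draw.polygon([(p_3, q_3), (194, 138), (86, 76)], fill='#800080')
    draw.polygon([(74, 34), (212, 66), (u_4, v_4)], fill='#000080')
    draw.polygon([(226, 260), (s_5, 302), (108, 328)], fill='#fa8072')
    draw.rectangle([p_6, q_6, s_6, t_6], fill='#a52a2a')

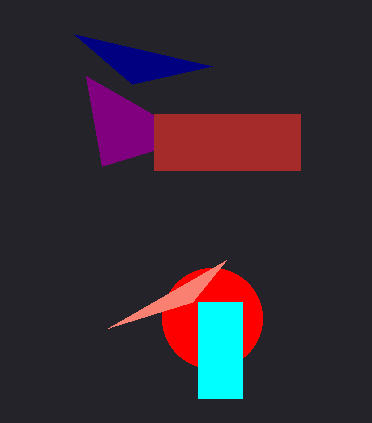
a_1 = 212; b_1 = 318; c_1 = 50; p_2 = 198; q_2 = 302; s_2 = 242; t_2 = 398; p_3 = 102; q_3 = 166; u_4 = 132; v_4 = 84; s_5 = 192; p_6 = 154; q_6 = 114; s_6 = 300; t_6 = 170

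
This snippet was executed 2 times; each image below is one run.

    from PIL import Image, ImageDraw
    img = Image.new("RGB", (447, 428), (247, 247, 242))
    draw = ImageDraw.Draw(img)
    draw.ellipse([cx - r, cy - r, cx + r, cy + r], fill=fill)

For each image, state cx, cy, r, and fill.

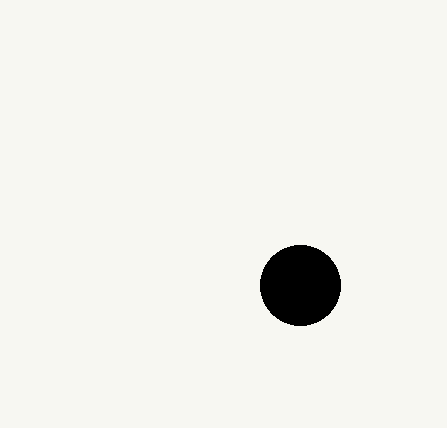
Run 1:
cx = 300, cy = 285, r = 40, fill = 'black'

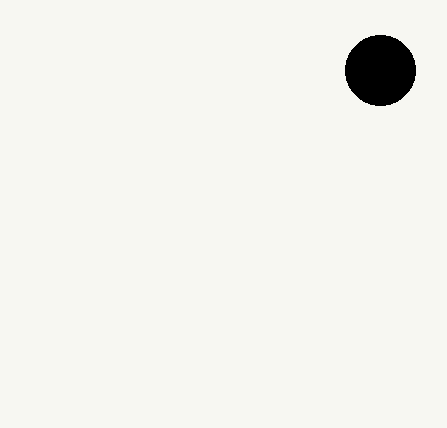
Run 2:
cx = 380
cy = 70
r = 35
fill = 'black'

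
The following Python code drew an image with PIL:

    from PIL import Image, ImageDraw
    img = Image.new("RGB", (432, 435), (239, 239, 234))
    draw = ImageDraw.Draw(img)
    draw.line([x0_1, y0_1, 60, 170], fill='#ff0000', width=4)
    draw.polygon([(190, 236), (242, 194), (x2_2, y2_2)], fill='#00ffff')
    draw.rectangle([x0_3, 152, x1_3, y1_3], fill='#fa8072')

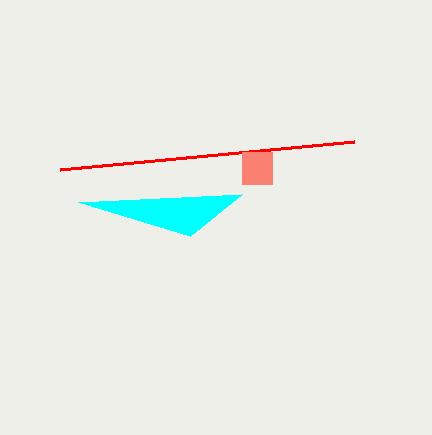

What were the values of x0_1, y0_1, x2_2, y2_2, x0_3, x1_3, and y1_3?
x0_1 = 354; y0_1 = 142; x2_2 = 78; y2_2 = 202; x0_3 = 242; x1_3 = 272; y1_3 = 184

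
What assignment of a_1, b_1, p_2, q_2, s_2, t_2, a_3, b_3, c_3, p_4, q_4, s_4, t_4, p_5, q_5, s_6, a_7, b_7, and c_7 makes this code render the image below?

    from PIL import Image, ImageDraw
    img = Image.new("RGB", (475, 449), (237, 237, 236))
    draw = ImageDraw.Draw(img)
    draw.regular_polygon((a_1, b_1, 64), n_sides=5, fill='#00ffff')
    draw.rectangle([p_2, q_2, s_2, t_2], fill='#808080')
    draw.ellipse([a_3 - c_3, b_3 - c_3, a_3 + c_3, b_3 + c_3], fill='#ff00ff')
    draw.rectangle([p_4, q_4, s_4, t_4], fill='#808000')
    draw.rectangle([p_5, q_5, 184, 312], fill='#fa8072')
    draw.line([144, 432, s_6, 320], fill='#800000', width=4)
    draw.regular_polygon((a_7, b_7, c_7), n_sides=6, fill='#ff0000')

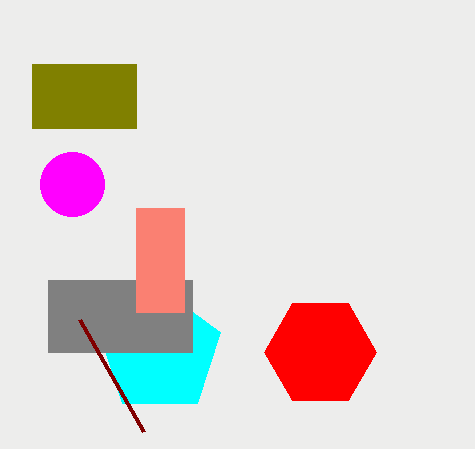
a_1 = 160, b_1 = 352, p_2 = 48, q_2 = 280, s_2 = 192, t_2 = 352, a_3 = 72, b_3 = 184, c_3 = 32, p_4 = 32, q_4 = 64, s_4 = 136, t_4 = 128, p_5 = 136, q_5 = 208, s_6 = 80, a_7 = 320, b_7 = 352, c_7 = 56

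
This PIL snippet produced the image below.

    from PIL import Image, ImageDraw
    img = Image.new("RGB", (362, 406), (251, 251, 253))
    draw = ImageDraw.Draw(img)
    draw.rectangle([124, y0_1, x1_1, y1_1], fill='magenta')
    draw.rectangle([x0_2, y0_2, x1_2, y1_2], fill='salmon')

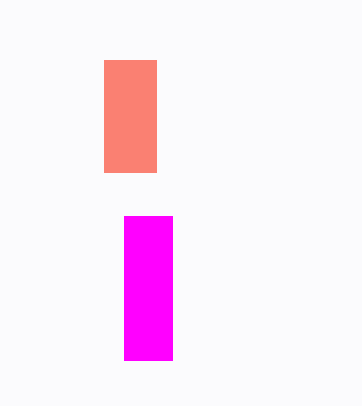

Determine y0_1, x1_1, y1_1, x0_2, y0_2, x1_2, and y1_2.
y0_1 = 216, x1_1 = 172, y1_1 = 360, x0_2 = 104, y0_2 = 60, x1_2 = 156, y1_2 = 172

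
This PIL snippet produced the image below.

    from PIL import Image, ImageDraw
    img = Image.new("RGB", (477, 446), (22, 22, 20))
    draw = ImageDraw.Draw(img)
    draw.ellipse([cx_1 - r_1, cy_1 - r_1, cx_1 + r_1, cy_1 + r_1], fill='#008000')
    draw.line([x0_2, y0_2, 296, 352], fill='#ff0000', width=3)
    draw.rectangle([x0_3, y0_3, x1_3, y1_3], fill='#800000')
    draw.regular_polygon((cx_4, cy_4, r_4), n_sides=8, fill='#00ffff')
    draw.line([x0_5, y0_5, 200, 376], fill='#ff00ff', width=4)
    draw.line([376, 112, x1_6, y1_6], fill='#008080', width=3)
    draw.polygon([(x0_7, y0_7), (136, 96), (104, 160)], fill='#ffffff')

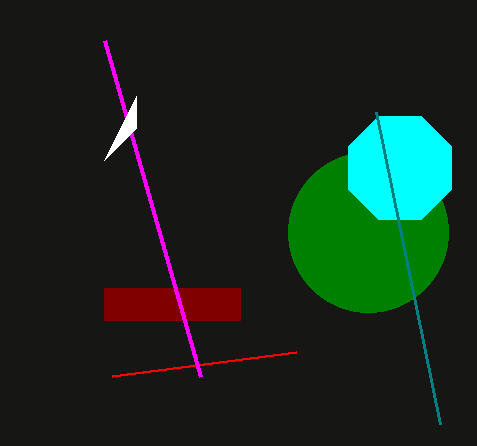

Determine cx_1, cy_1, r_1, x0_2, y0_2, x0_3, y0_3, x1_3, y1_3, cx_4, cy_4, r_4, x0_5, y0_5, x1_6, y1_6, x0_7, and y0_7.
cx_1 = 368; cy_1 = 232; r_1 = 80; x0_2 = 112; y0_2 = 376; x0_3 = 104; y0_3 = 288; x1_3 = 240; y1_3 = 320; cx_4 = 400; cy_4 = 168; r_4 = 56; x0_5 = 104; y0_5 = 40; x1_6 = 440; y1_6 = 424; x0_7 = 136; y0_7 = 128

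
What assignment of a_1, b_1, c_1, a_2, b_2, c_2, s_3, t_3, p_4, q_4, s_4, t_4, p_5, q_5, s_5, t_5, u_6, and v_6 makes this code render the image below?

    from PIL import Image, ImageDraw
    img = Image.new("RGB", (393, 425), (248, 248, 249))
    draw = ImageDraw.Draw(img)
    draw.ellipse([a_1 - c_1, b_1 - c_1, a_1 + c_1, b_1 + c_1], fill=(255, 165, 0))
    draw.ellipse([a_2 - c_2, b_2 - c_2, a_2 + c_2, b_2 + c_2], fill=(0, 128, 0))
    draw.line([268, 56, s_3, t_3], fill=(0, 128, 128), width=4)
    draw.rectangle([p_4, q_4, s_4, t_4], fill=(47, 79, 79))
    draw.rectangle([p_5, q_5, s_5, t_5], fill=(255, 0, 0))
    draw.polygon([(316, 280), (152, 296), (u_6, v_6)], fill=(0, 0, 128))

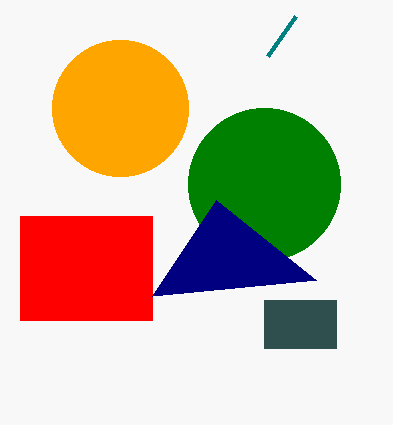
a_1 = 120, b_1 = 108, c_1 = 68, a_2 = 264, b_2 = 184, c_2 = 76, s_3 = 296, t_3 = 16, p_4 = 264, q_4 = 300, s_4 = 336, t_4 = 348, p_5 = 20, q_5 = 216, s_5 = 152, t_5 = 320, u_6 = 216, v_6 = 200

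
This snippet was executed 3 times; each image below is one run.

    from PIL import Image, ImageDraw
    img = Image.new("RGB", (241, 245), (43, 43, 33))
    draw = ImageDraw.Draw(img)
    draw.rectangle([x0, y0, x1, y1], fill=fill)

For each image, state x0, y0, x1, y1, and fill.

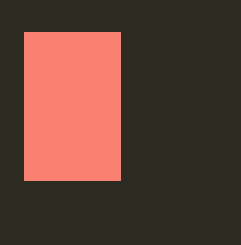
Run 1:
x0 = 24; y0 = 32; x1 = 120; y1 = 180; fill = 'salmon'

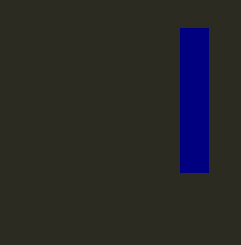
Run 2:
x0 = 180, y0 = 28, x1 = 208, y1 = 172, fill = 'navy'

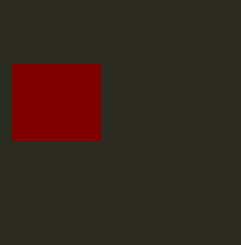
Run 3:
x0 = 12; y0 = 64; x1 = 100; y1 = 140; fill = 'maroon'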